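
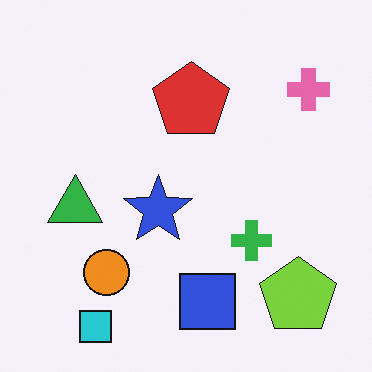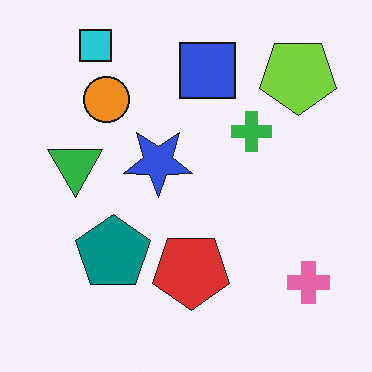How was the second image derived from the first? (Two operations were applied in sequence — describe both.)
The image was flipped vertically (top ↔ bottom), then overlaid with an additional teal pentagon.

The cyan square is in the bottom-left of the first image and the top-left of the second — shapes on opposite sides of the horizontal midline have swapped in a mirror flip. A teal pentagon appears in the second image that is absent from the first.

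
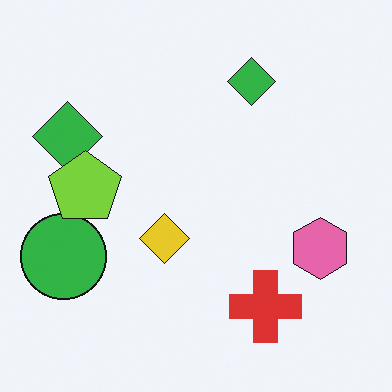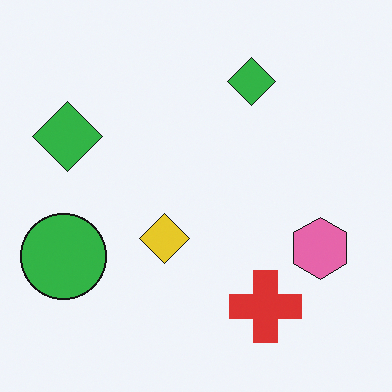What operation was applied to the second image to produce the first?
The image was overlaid with an additional lime pentagon.

A lime pentagon appears in the first image that is absent from the second.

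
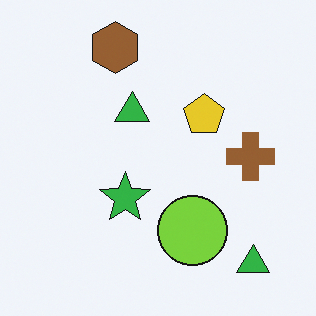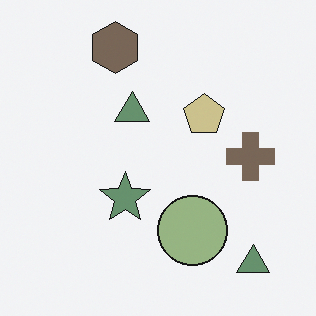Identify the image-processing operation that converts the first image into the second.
It was made much more muted (saturation change).

All colors are more muted and greyish — a global saturation change.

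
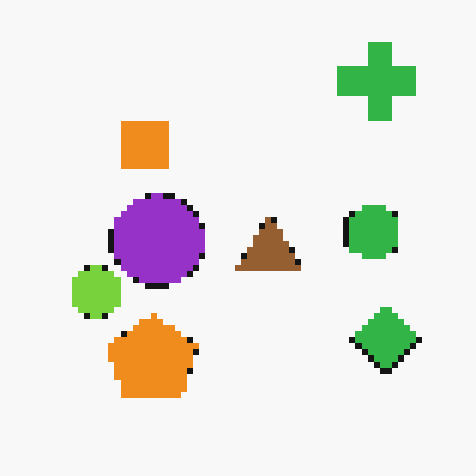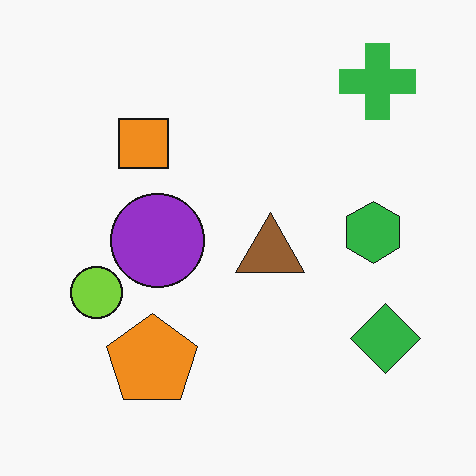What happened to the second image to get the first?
The image was moderately pixelated.

Shapes are reduced to large square blocks; fine edges and outlines are lost — a downscale-then-upscale (mosaic) effect.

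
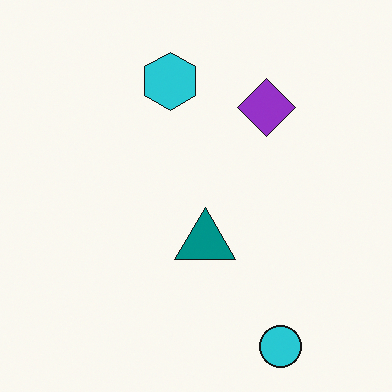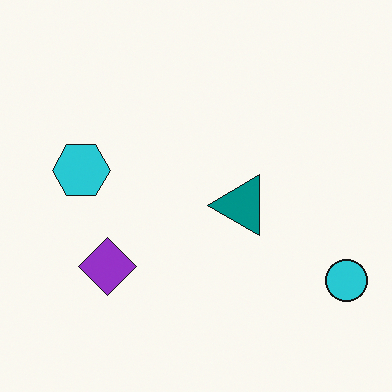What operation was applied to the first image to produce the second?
The transformation is: transposed (reflected across the top-left ↔ bottom-right diagonal).

Shapes have swapped their row and column positions — what was in the top-right is now in the bottom-left — a diagonal reflection.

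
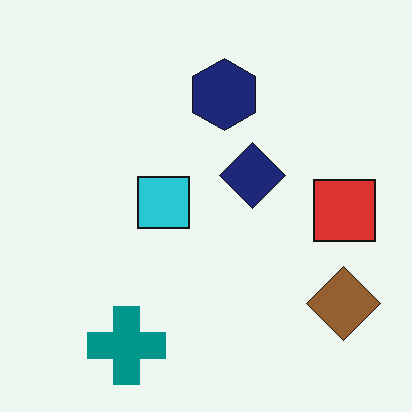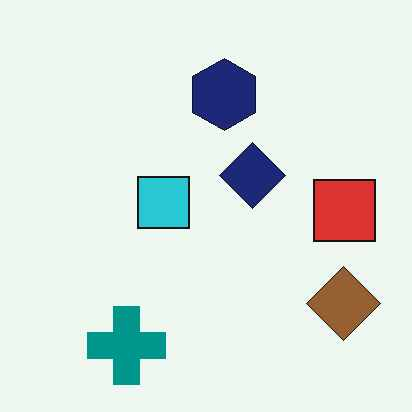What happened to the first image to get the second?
The image was JPEG-compressed with visible artifacts.

Blocky 8×8 compression artifacts appear around shape edges and the flat background shows ringing — characteristic JPEG degradation.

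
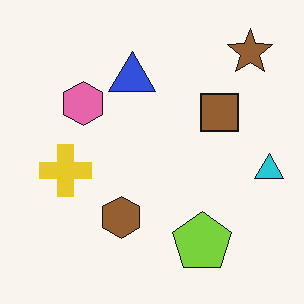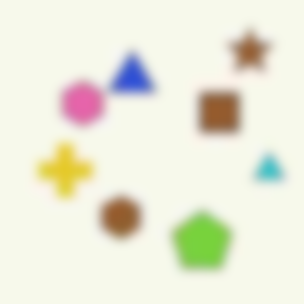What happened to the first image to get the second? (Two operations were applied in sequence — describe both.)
This is the original image heavily JPEG-compressed with obvious blocking artifacts, then strongly gaussian-blurred.

Blocky 8×8 compression artifacts appear around shape edges and the flat background shows ringing — characteristic JPEG degradation. Shape edges and outlines are uniformly softened across the whole image.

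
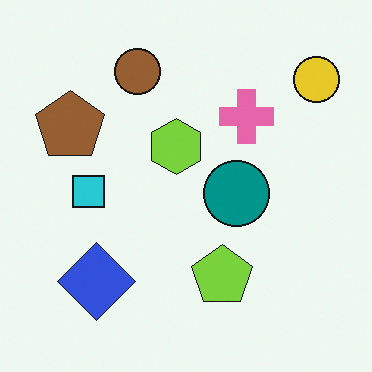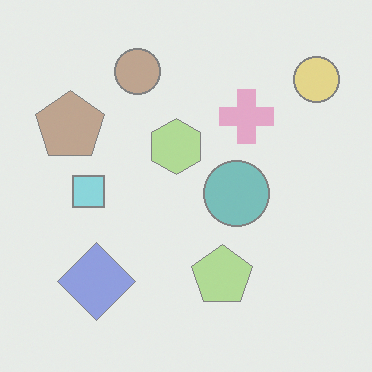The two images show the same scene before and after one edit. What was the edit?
This is the original image given much lower contrast.

Tones are pushed toward mid-grey across the whole image — a global contrast change.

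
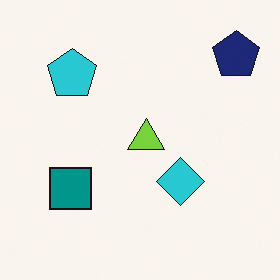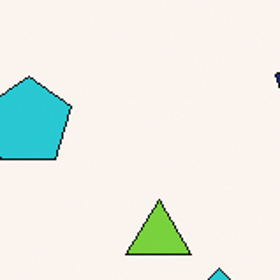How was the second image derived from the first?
Cropped to a noticeably smaller region and rescaled.

The visible shapes are larger and the field of view is narrower; shapes near the original edges may be partly or wholly outside the frame — a crop-and-rescale.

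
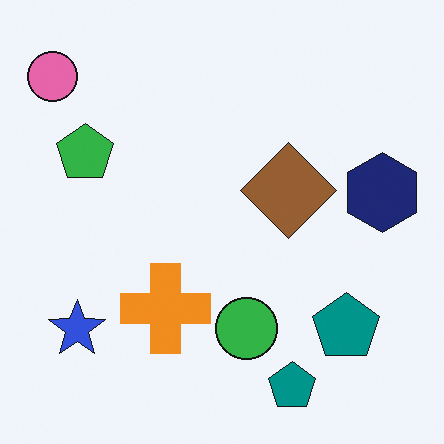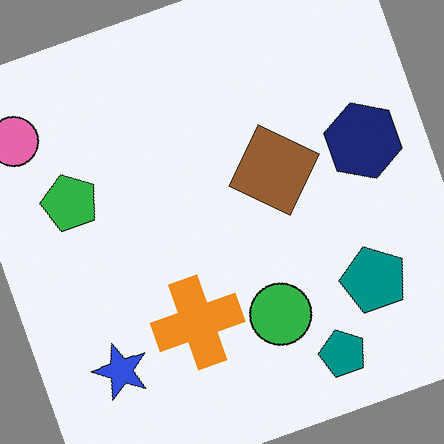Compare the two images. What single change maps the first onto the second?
Rotated counter-clockwise by a clearly visible amount.

Every shape is tilted by the same angle and the image corners show triangular fill wedges — a whole-image rotation by a non-right angle.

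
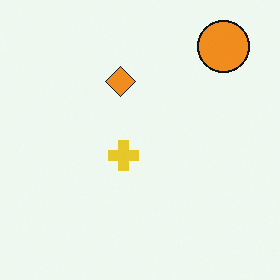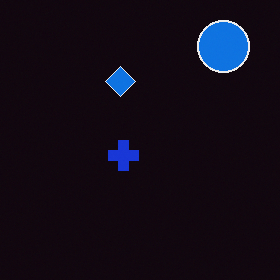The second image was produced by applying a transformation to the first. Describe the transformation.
This is the original image color-inverted (negative).

The light background has become dark and every shape's color is its complement — a photographic negative.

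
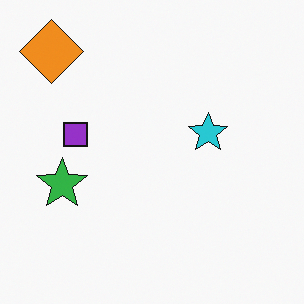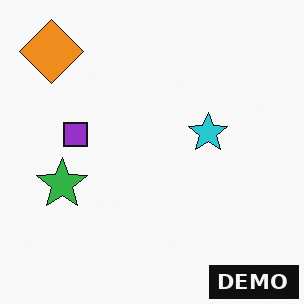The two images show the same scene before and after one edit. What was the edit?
The second image is the first watermarked with the text "DEMO" in the lower-right corner.

A dark label reading "DEMO" appears in the lower-right corner.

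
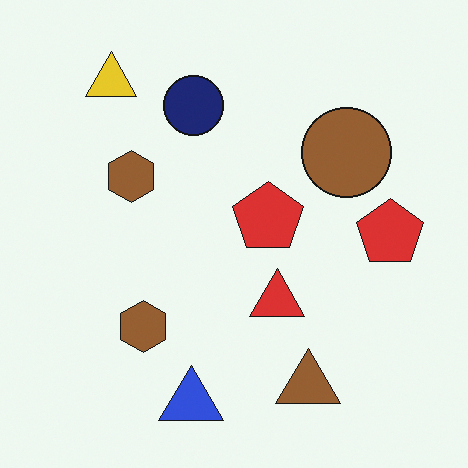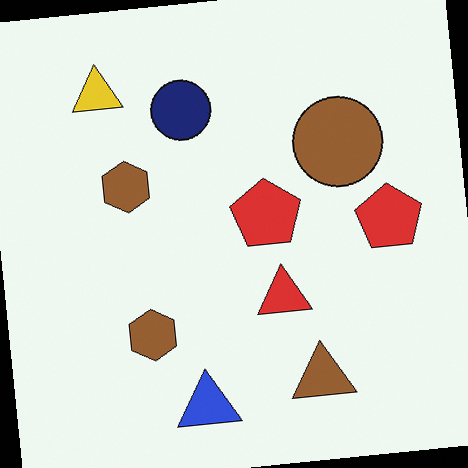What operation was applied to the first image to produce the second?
The transformation is: rotated counter-clockwise by a small amount.

Every shape is tilted by the same angle and the image corners show triangular fill wedges — a whole-image rotation by a non-right angle.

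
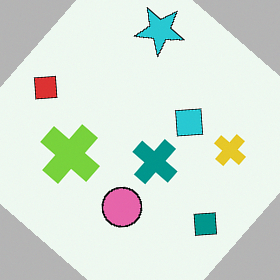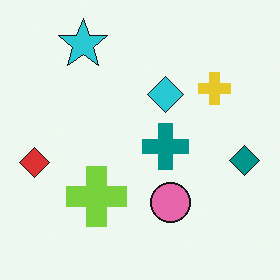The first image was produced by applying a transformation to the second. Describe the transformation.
This is the original image rotated clockwise by a large amount — several tens of degrees.

Every shape is tilted by the same angle and the image corners show triangular fill wedges — a whole-image rotation by a non-right angle.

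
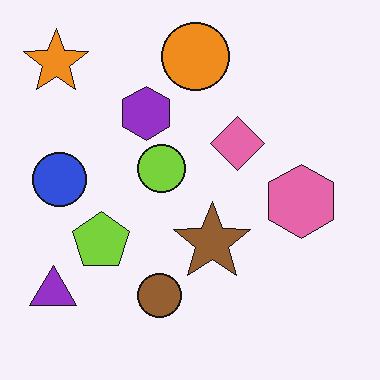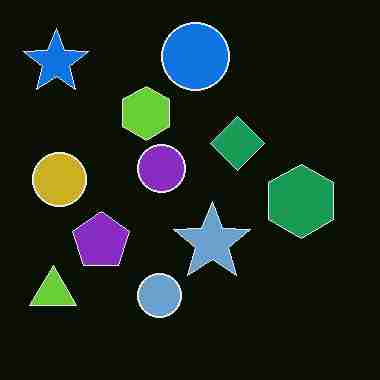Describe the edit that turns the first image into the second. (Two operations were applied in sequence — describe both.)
This is the original image degraded with heavy JPEG compression, then color-inverted (negative).

Blocky 8×8 compression artifacts appear around shape edges and the flat background shows ringing — characteristic JPEG degradation. The light background has become dark and every shape's color is its complement — a photographic negative.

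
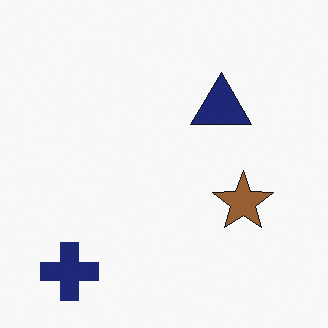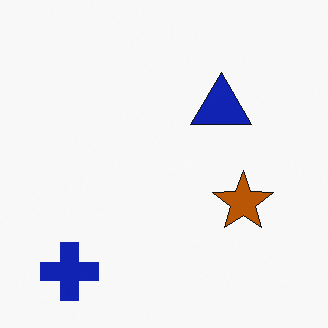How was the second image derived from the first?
This is the original image made much more vivid (saturation change).

All colors are more vivid — a global saturation change.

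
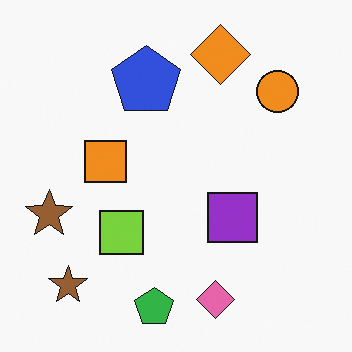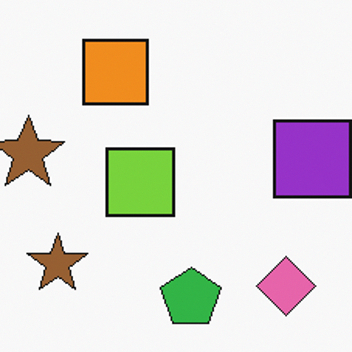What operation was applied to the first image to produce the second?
The second image is the first cropped slightly and scaled back up.

The visible shapes are larger and the field of view is narrower; shapes near the original edges may be partly or wholly outside the frame — a crop-and-rescale.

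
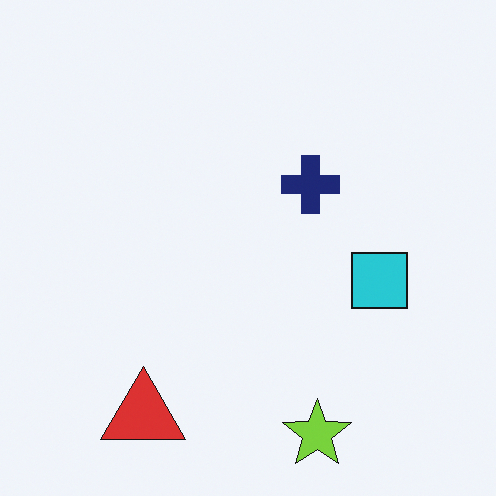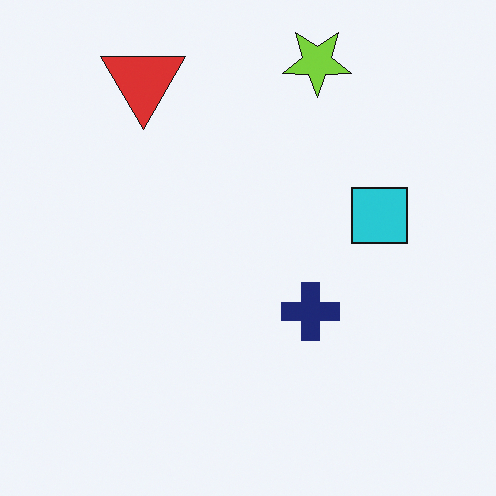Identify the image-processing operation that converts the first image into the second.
This is the original image flipped vertically (top ↔ bottom).

The lime star is in the bottom of the first image and the top of the second — shapes on opposite sides of the horizontal midline have swapped in a mirror flip.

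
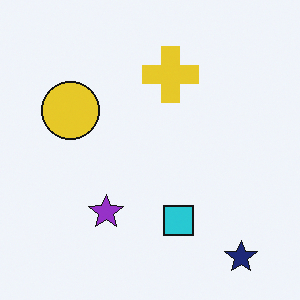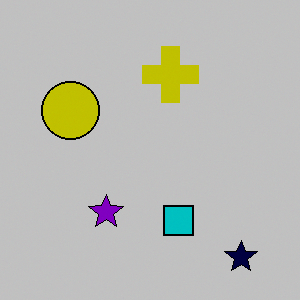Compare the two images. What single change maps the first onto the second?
Aggressively posterized.

Each flat color has snapped to a coarser quantized level — most visibly, the near-white background has dropped to a flat grey.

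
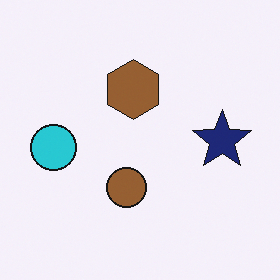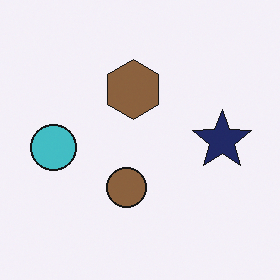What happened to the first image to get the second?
The second image is the first slightly desaturated.

All colors are more muted and greyish — a global saturation change.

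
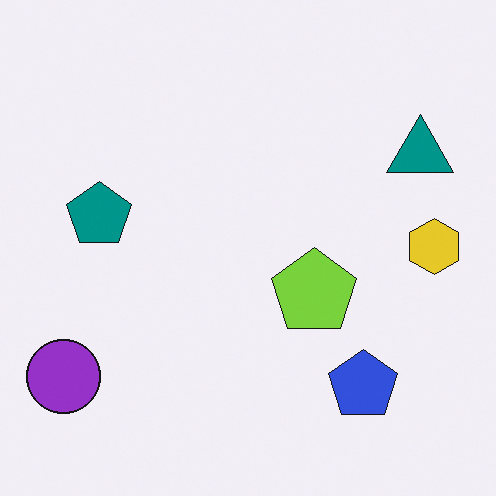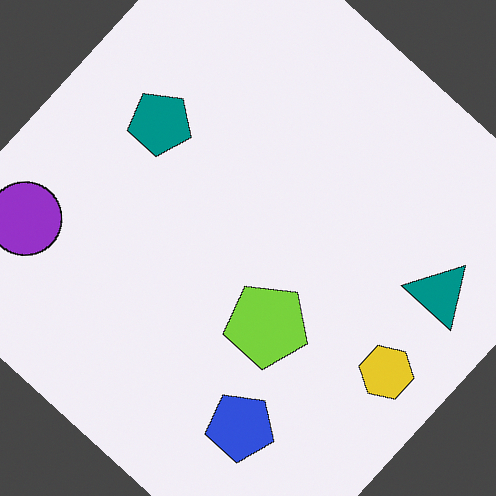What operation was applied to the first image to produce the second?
The transformation is: rotated clockwise by a large amount — several tens of degrees.

Every shape is tilted by the same angle and the image corners show triangular fill wedges — a whole-image rotation by a non-right angle.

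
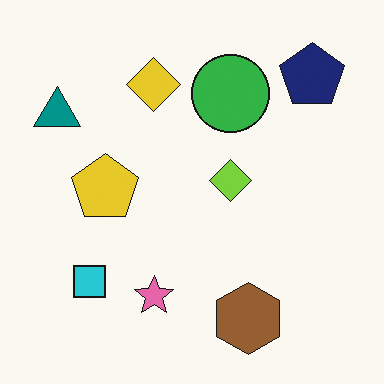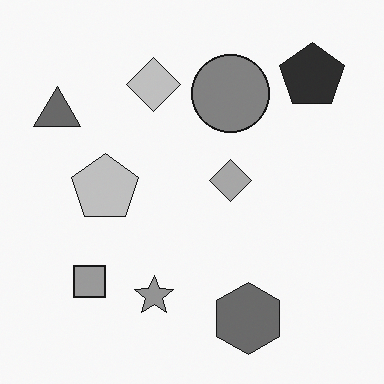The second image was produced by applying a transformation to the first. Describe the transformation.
The second image is the first converted to grayscale.

All color is removed — every shape is now a shade of grey.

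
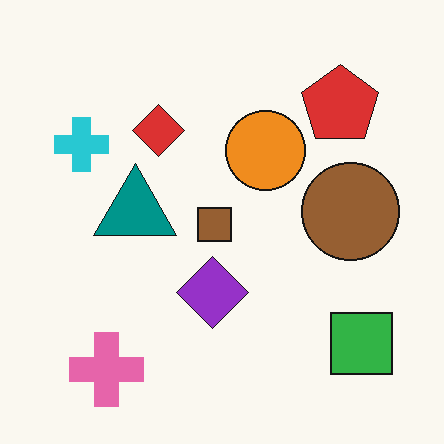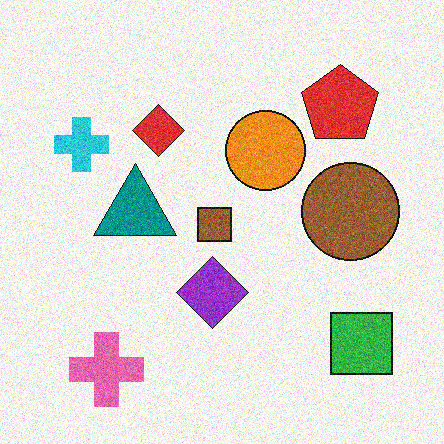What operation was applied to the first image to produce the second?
The second image is the first degraded with visible gaussian noise.

Random speckle covers the whole image, including the flat background.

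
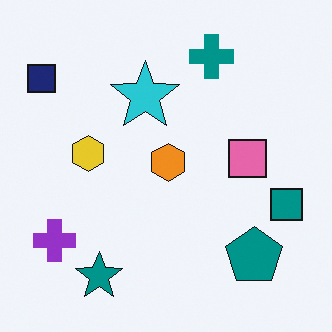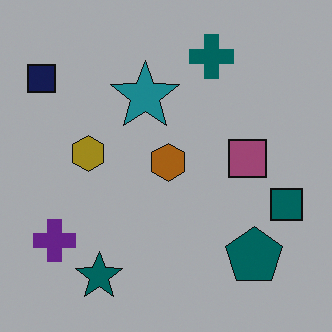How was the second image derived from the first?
The transformation is: darkened a lot.

Every pixel — background and shapes alike — is uniformly darkened.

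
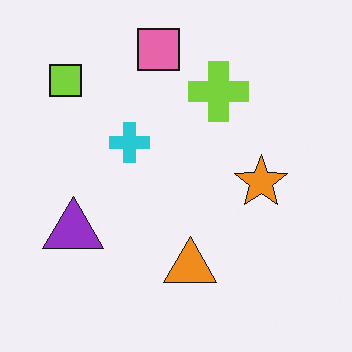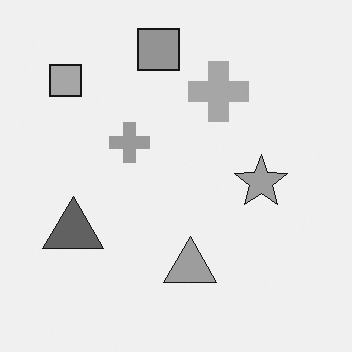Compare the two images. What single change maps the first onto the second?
This is the original image converted to grayscale.

All color is removed — every shape is now a shade of grey.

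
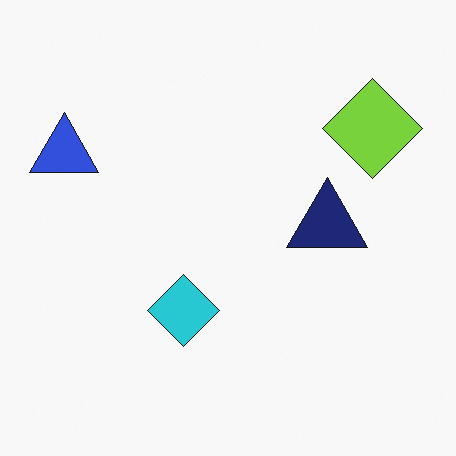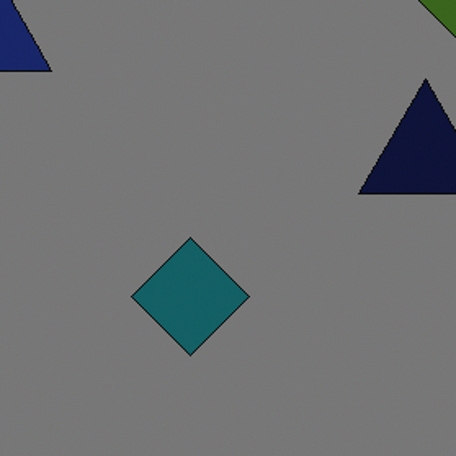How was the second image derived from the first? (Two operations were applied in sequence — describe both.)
The second image is the first noticeably darkened, then cropped to a noticeably smaller region and rescaled.

Every pixel — background and shapes alike — is uniformly darkened. The visible shapes are larger and the field of view is narrower; shapes near the original edges may be partly or wholly outside the frame — a crop-and-rescale.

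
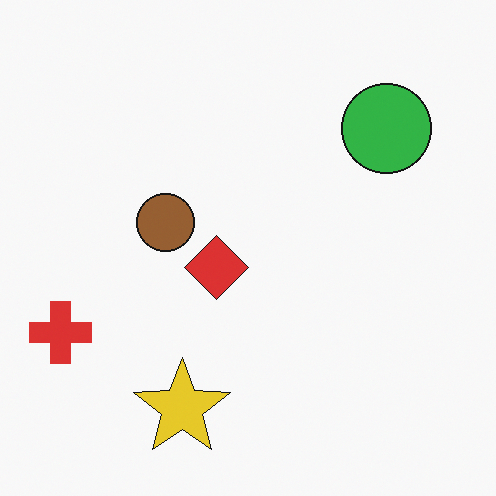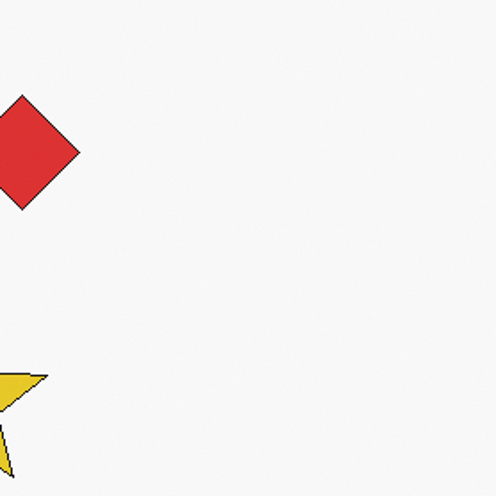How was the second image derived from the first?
Cropped to a noticeably smaller region and rescaled.

The visible shapes are larger and the field of view is narrower; shapes near the original edges may be partly or wholly outside the frame — a crop-and-rescale.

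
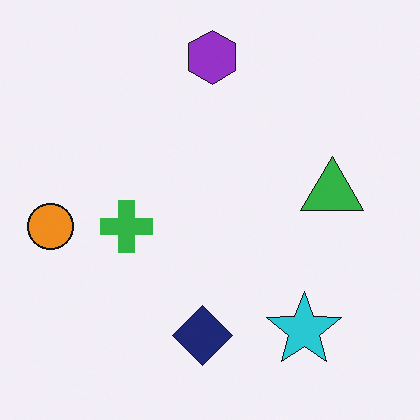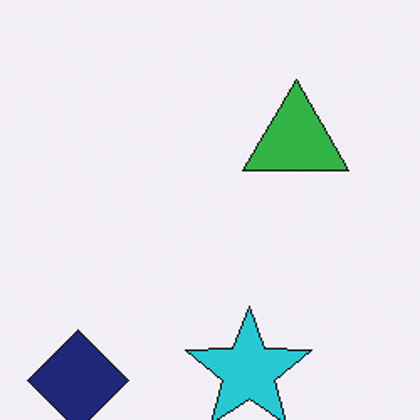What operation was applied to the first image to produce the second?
The second image is the first cropped to a noticeably smaller region and rescaled.

The visible shapes are larger and the field of view is narrower; shapes near the original edges may be partly or wholly outside the frame — a crop-and-rescale.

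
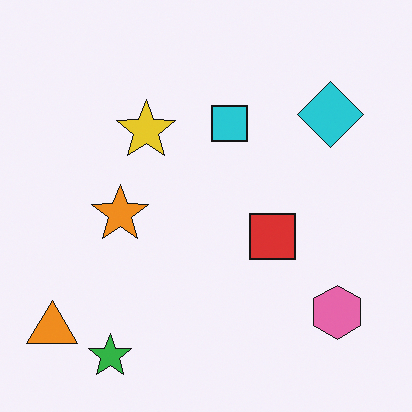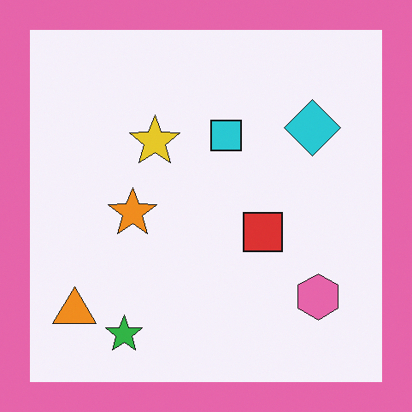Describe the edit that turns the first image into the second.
The transformation is: framed with a pink border.

A solid pink frame runs around the edge of the second image, with the content slightly shrunk inside it.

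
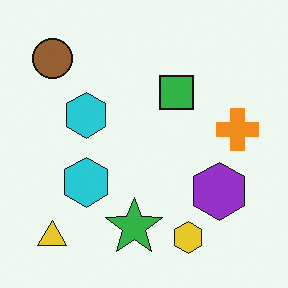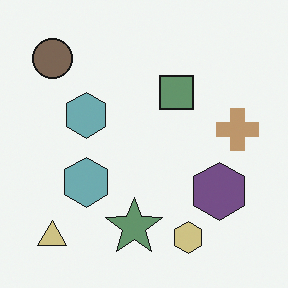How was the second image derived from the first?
Made much more muted (saturation change).

All colors are more muted and greyish — a global saturation change.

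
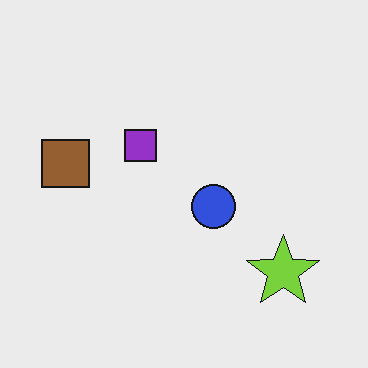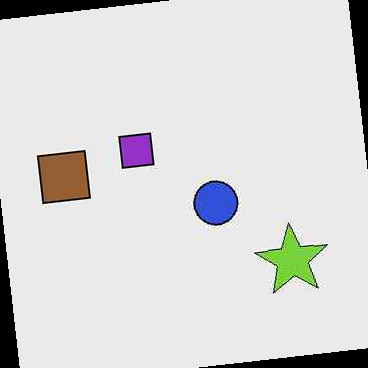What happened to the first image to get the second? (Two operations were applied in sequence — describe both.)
JPEG-compressed with visible artifacts, then rotated counter-clockwise by a slight angle.

Blocky 8×8 compression artifacts appear around shape edges and the flat background shows ringing — characteristic JPEG degradation. Every shape is tilted by the same angle and the image corners show triangular fill wedges — a whole-image rotation by a non-right angle.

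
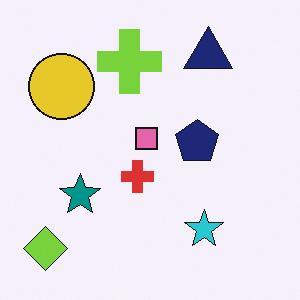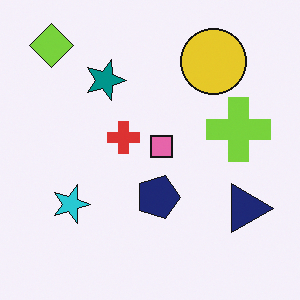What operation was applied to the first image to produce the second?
This is the original image rotated 90° clockwise.

The lime diamond sits in the bottom-left of the first image and the top-left of the second — consistent with a whole-image 90° clockwise rotation.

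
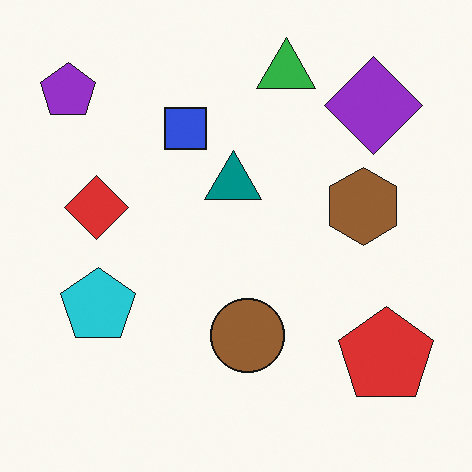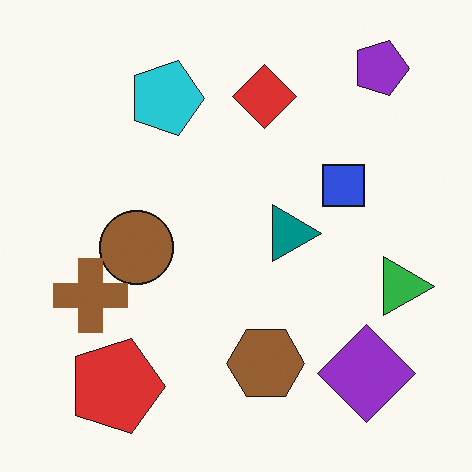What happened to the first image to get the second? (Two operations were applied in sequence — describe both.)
The transformation is: rotated 90° clockwise, then overlaid with an additional brown cross.

The purple pentagon sits in the top-left of the first image and the top-right of the second — consistent with a whole-image 90° clockwise rotation. A brown cross appears in the second image that is absent from the first.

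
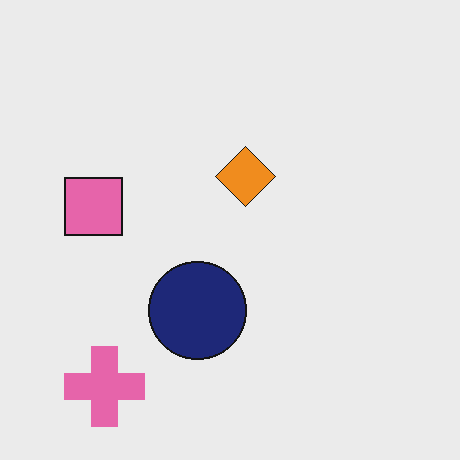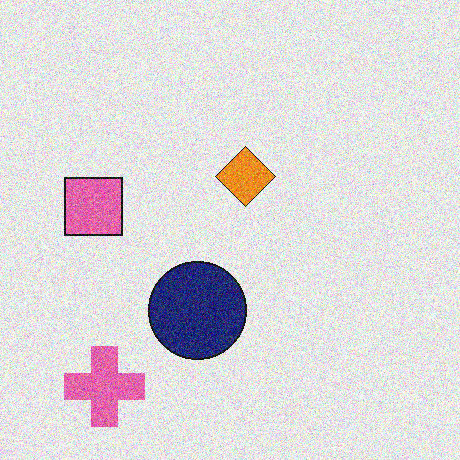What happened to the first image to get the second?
The image was degraded with moderate additive noise.

Random speckle covers the whole image, including the flat background.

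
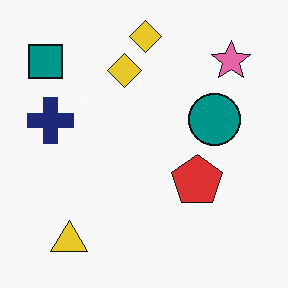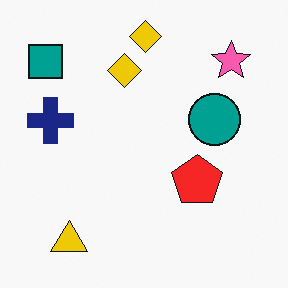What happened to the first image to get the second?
The second image is the first slightly oversaturated.

All colors are more vivid — a global saturation change.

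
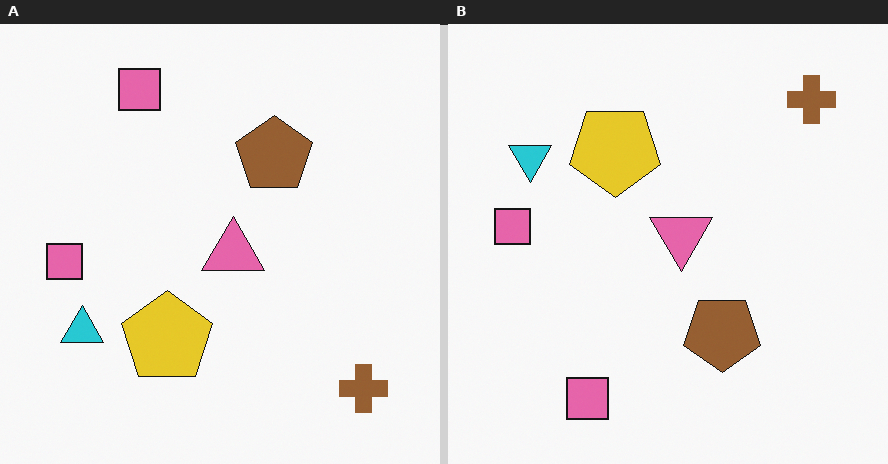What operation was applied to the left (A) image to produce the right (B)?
The right (B) image is the left (A) flipped vertically (top ↔ bottom).

The brown cross is in the bottom-right of the left (A) image and the top-right of the right (B) — shapes on opposite sides of the horizontal midline have swapped in a mirror flip.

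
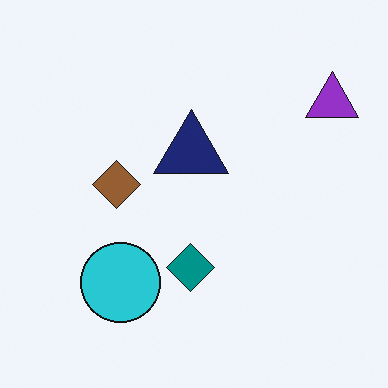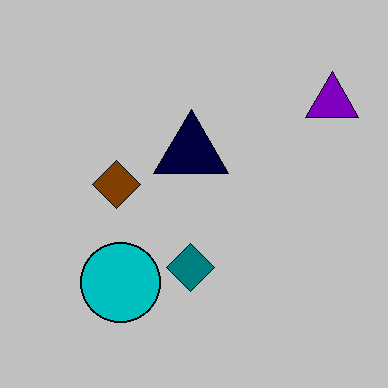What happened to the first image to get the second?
It was aggressively posterized.

Each flat color has snapped to a coarser quantized level — most visibly, the near-white background has dropped to a flat grey.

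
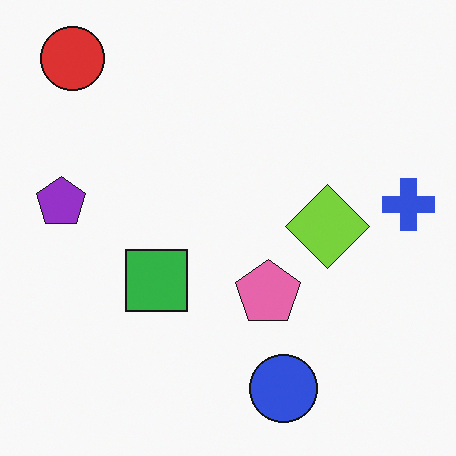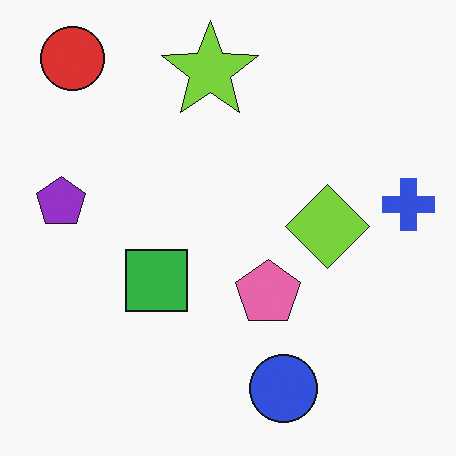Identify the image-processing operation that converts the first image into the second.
The transformation is: overlaid with an additional lime star.

A lime star appears in the second image that is absent from the first.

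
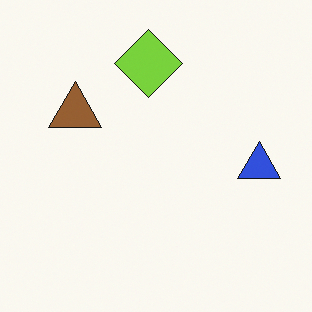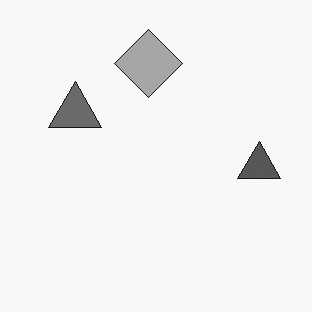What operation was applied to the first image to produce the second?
This is the original image converted to grayscale.

All color is removed — every shape is now a shade of grey.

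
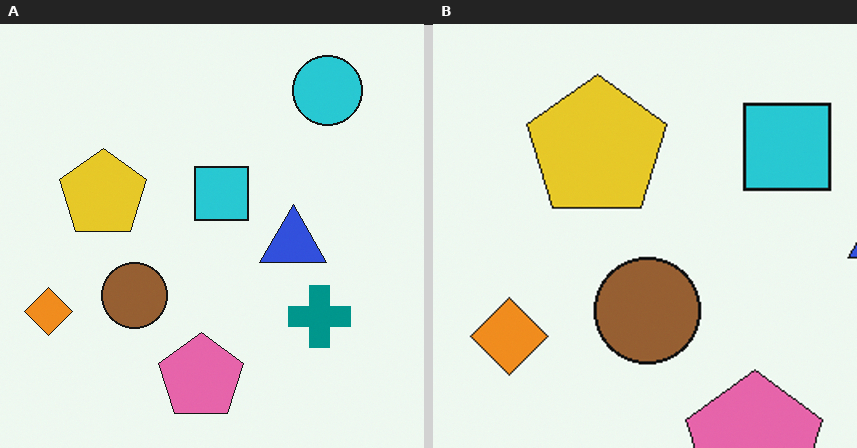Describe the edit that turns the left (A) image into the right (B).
It was cropped to a modestly smaller region and rescaled.

The visible shapes are larger and the field of view is narrower; shapes near the original edges may be partly or wholly outside the frame — a crop-and-rescale.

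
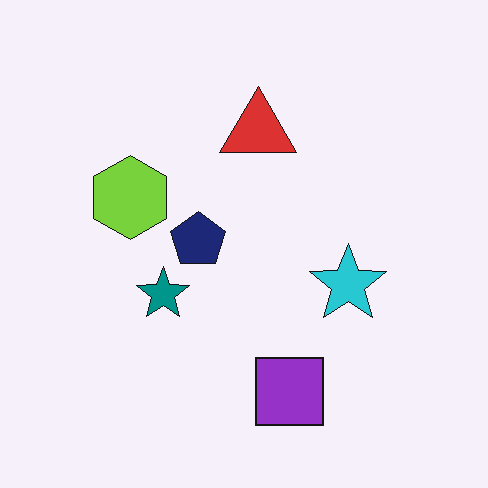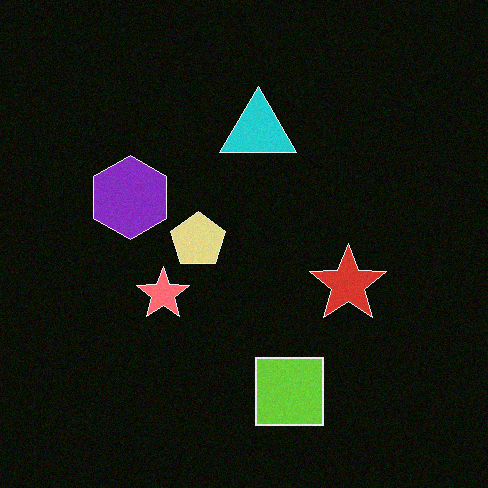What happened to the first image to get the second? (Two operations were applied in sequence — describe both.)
The second image is the first degraded with subtle gaussian noise, then color-inverted (negative).

Random speckle covers the whole image, including the flat background. The light background has become dark and every shape's color is its complement — a photographic negative.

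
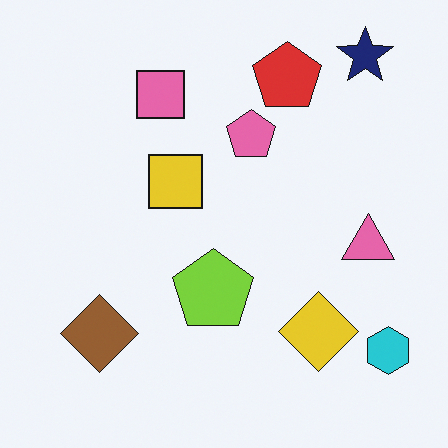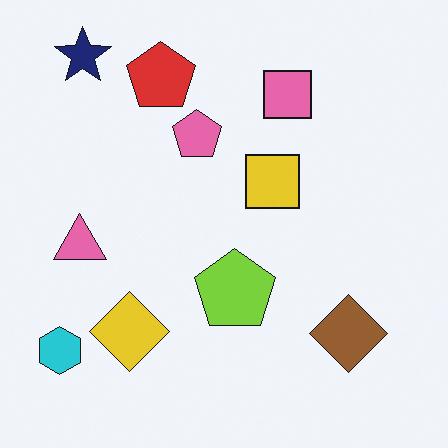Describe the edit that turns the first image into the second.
The image was flipped horizontally (left ↔ right).

The cyan hexagon is in the bottom-right of the first image and the bottom-left of the second — shapes on opposite sides of the vertical midline have swapped in a mirror flip.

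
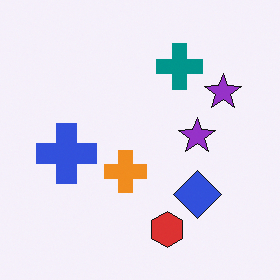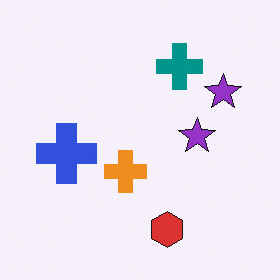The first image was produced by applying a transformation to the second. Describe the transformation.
Overlaid with an additional blue diamond.

A blue diamond appears in the first image that is absent from the second.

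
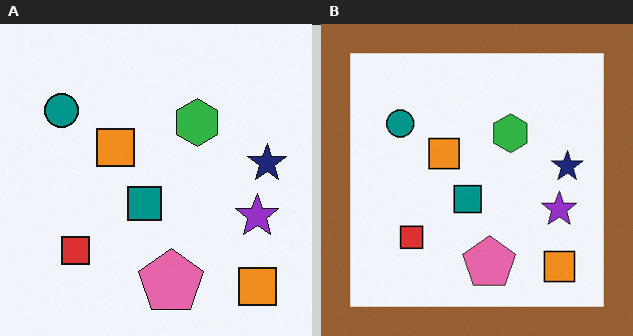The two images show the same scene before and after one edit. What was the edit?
It was framed with a brown border.

A solid brown frame runs around the edge of the right (B) image, with the content slightly shrunk inside it.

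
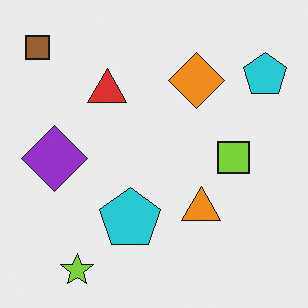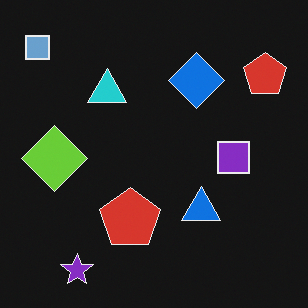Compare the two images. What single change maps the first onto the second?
The image was color-inverted (negative).

The light background has become dark and every shape's color is its complement — a photographic negative.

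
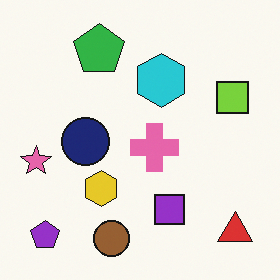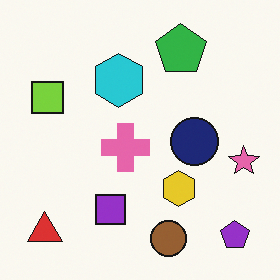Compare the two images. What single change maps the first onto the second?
Flipped horizontally (left ↔ right).

The pink star is in the left of the first image and the right of the second — shapes on opposite sides of the vertical midline have swapped in a mirror flip.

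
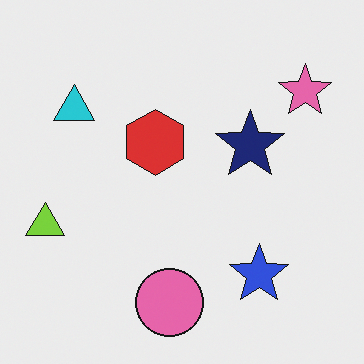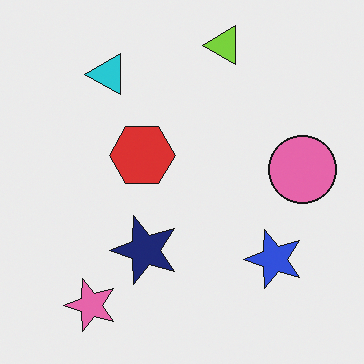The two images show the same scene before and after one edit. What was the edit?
It was transposed (reflected across the top-left ↔ bottom-right diagonal).

Shapes have swapped their row and column positions — what was in the top-right is now in the bottom-left — a diagonal reflection.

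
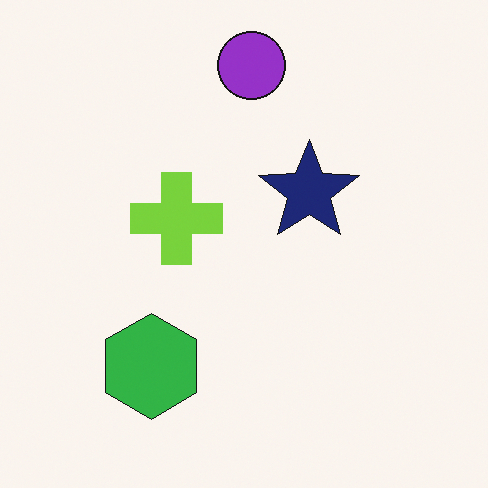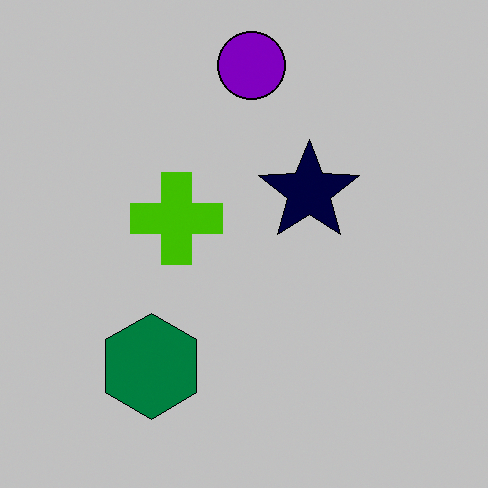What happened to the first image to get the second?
This is the original image aggressively posterized.

Each flat color has snapped to a coarser quantized level — most visibly, the near-white background has dropped to a flat grey.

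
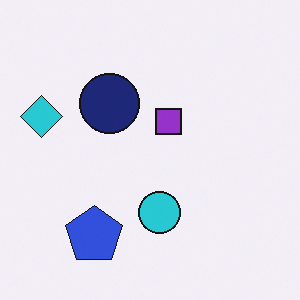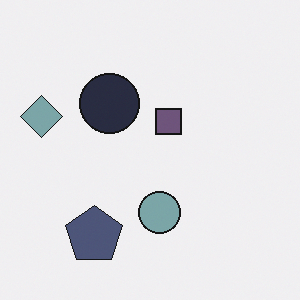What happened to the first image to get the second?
Made much more muted (saturation change).

All colors are more muted and greyish — a global saturation change.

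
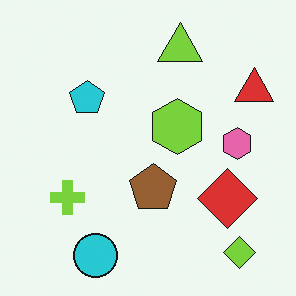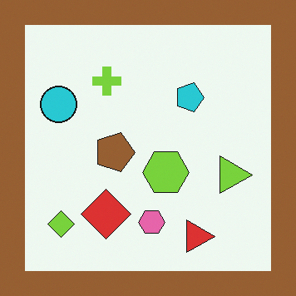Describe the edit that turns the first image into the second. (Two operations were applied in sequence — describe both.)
This is the original image rotated 90° clockwise, then framed with a brown border.

The lime diamond sits in the bottom-right of the first image and the bottom-left of the second — consistent with a whole-image 90° clockwise rotation. A solid brown frame runs around the edge of the second image, with the content slightly shrunk inside it.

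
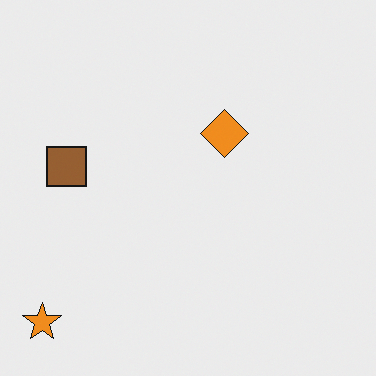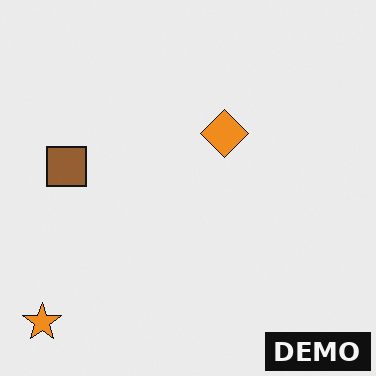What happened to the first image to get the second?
Watermarked with the text "DEMO" in the lower-right corner.

A dark label reading "DEMO" appears in the lower-right corner.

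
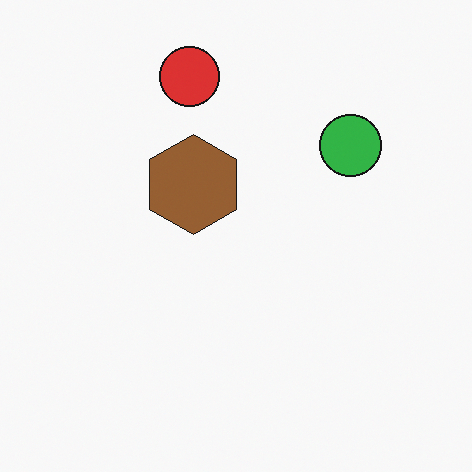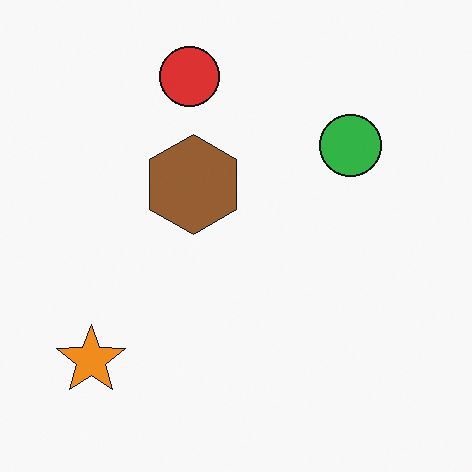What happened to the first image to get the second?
This is the original image overlaid with an additional orange star.

An orange star appears in the second image that is absent from the first.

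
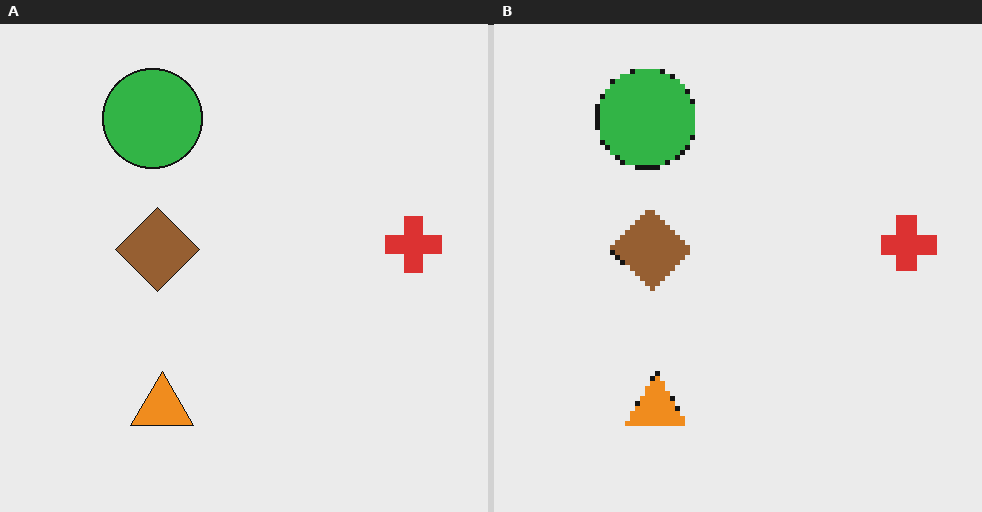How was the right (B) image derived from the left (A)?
The transformation is: lightly pixelated (a mild mosaic effect).

Shapes are reduced to large square blocks; fine edges and outlines are lost — a downscale-then-upscale (mosaic) effect.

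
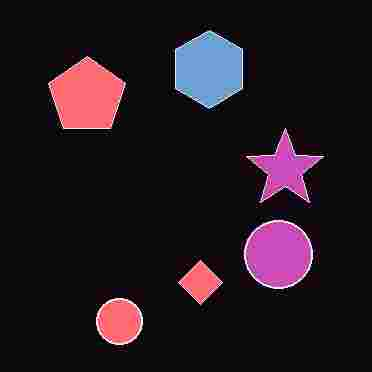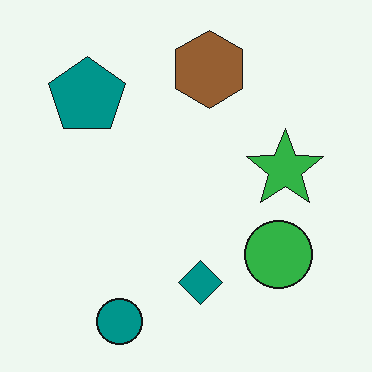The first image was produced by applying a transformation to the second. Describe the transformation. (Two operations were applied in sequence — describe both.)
The transformation is: color-inverted (negative), then heavily JPEG-compressed with obvious blocking artifacts.

The light background has become dark and every shape's color is its complement — a photographic negative. Blocky 8×8 compression artifacts appear around shape edges and the flat background shows ringing — characteristic JPEG degradation.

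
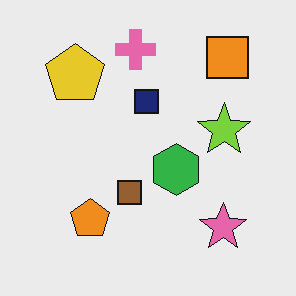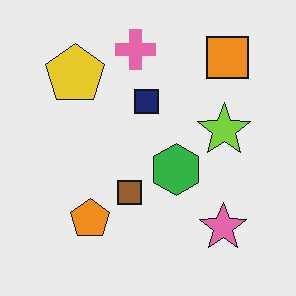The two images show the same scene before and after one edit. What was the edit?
The second image is the first given moderate JPEG compression.

Blocky 8×8 compression artifacts appear around shape edges and the flat background shows ringing — characteristic JPEG degradation.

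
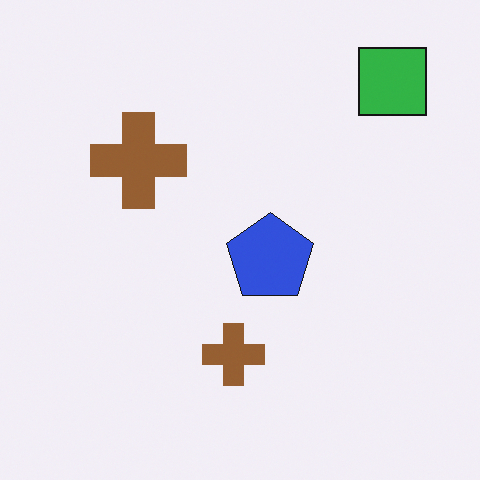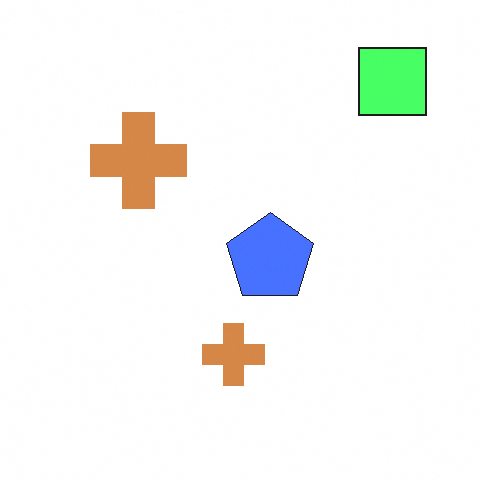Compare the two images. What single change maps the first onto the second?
Brightened a lot.

Every pixel — background and shapes alike — is uniformly brightened.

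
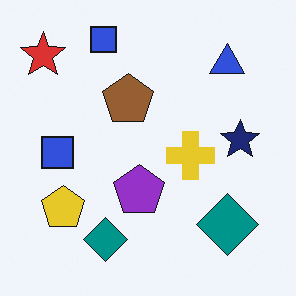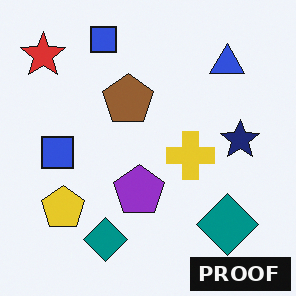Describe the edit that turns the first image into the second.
It was watermarked with the text "PROOF" in the lower-right corner.

A dark label reading "PROOF" appears in the lower-right corner.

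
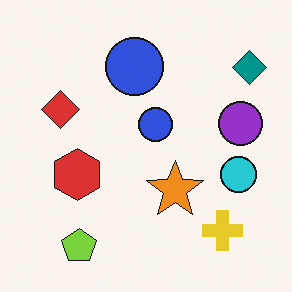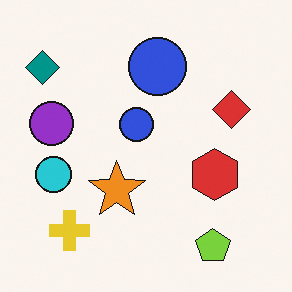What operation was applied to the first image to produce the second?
This is the original image flipped horizontally (left ↔ right).

The teal diamond is in the top-right of the first image and the top-left of the second — shapes on opposite sides of the vertical midline have swapped in a mirror flip.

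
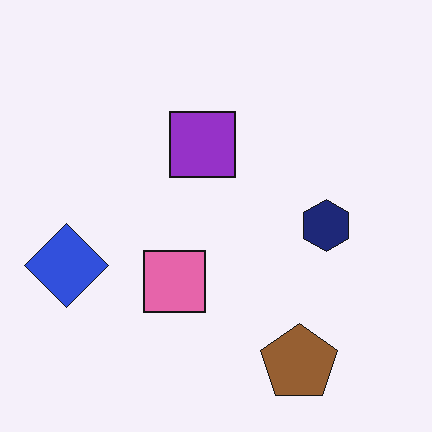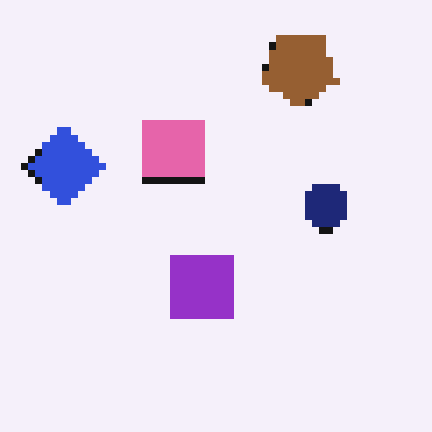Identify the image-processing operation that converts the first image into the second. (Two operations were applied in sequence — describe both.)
The image was flipped vertically (top ↔ bottom), then moderately pixelated.

The brown pentagon is in the bottom-right of the first image and the top-right of the second — shapes on opposite sides of the horizontal midline have swapped in a mirror flip. Shapes are reduced to large square blocks; fine edges and outlines are lost — a downscale-then-upscale (mosaic) effect.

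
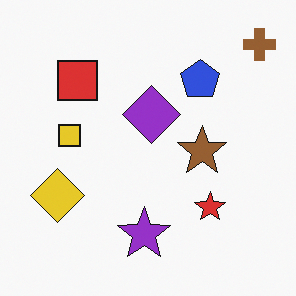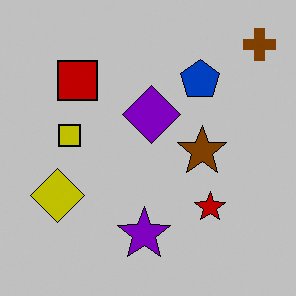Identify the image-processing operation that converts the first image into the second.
This is the original image aggressively posterized.

Each flat color has snapped to a coarser quantized level — most visibly, the near-white background has dropped to a flat grey.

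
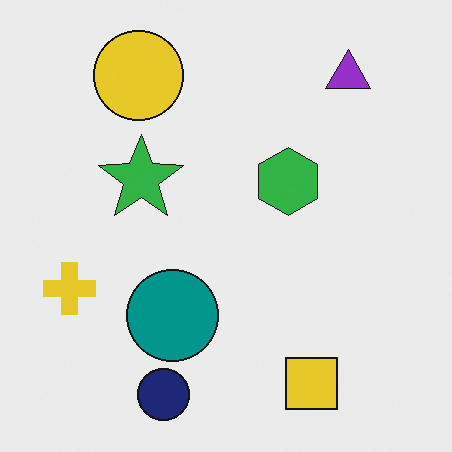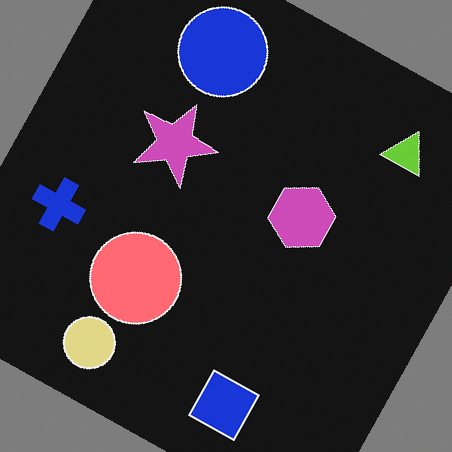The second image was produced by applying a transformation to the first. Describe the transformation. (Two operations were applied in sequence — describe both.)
The second image is the first rotated clockwise by a clearly visible amount, then color-inverted (negative).

Every shape is tilted by the same angle and the image corners show triangular fill wedges — a whole-image rotation by a non-right angle. The light background has become dark and every shape's color is its complement — a photographic negative.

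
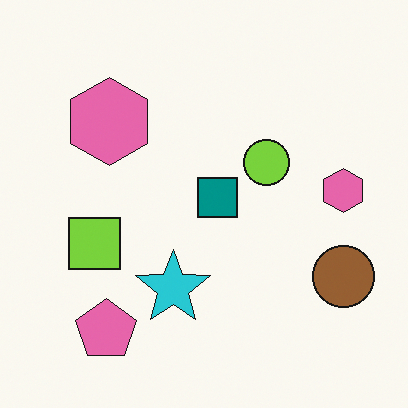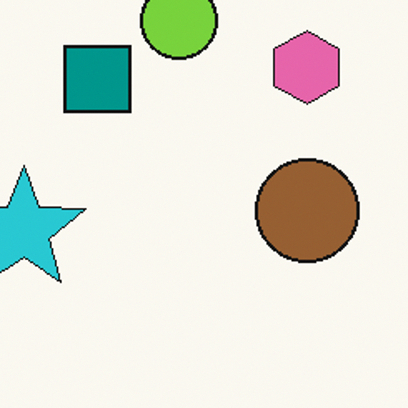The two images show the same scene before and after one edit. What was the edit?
This is the original image cropped tightly and scaled back up.

The visible shapes are larger and the field of view is narrower; shapes near the original edges may be partly or wholly outside the frame — a crop-and-rescale.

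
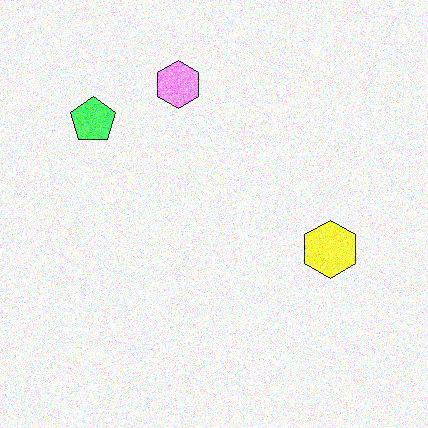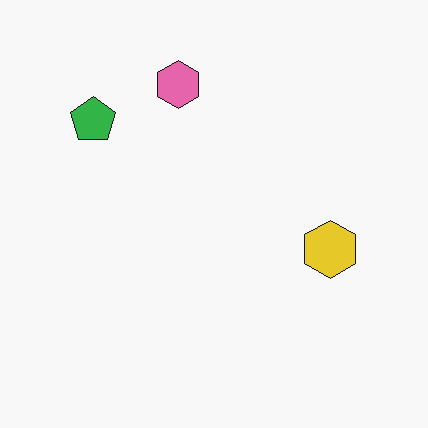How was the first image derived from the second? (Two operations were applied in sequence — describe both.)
It was noticeably brightened, then degraded with visible gaussian noise.

Every pixel — background and shapes alike — is uniformly brightened. Random speckle covers the whole image, including the flat background.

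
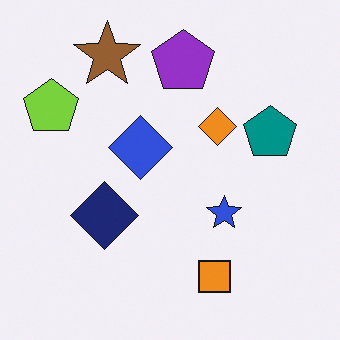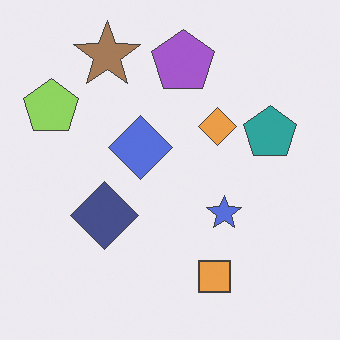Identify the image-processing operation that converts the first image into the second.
The second image is the first given slightly reduced contrast.

Tones are pushed toward mid-grey across the whole image — a global contrast change.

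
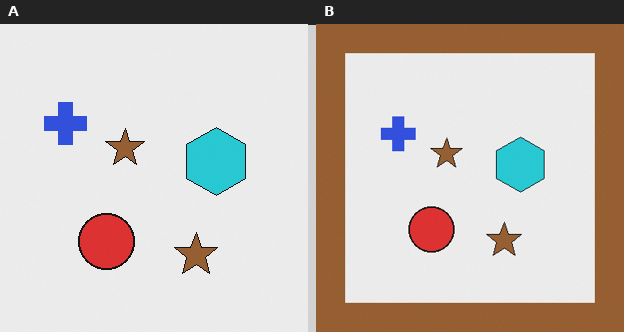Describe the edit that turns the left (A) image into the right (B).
The transformation is: framed with a brown border.

A solid brown frame runs around the edge of the right (B) image, with the content slightly shrunk inside it.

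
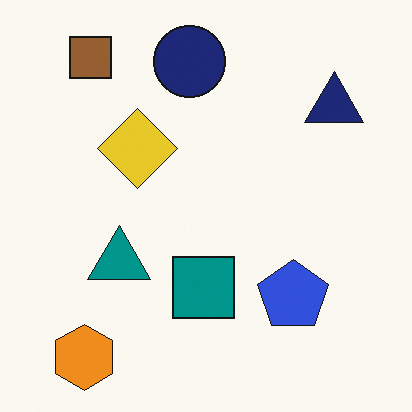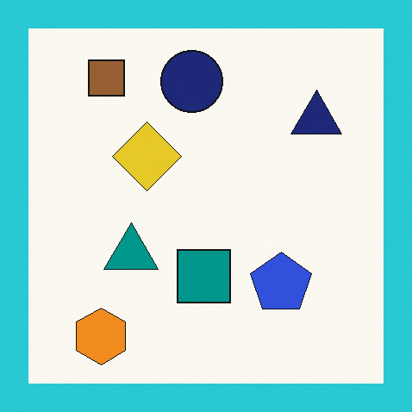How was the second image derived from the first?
Framed with a cyan border.

A solid cyan frame runs around the edge of the second image, with the content slightly shrunk inside it.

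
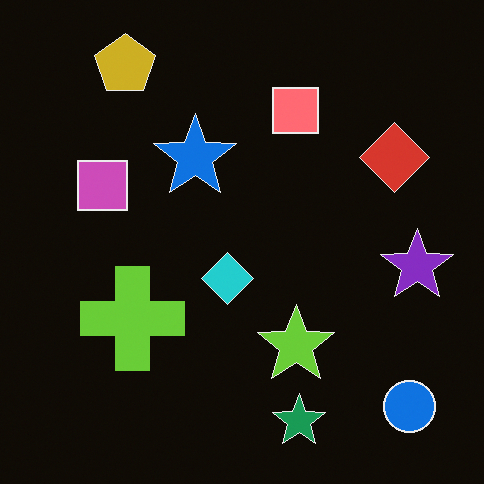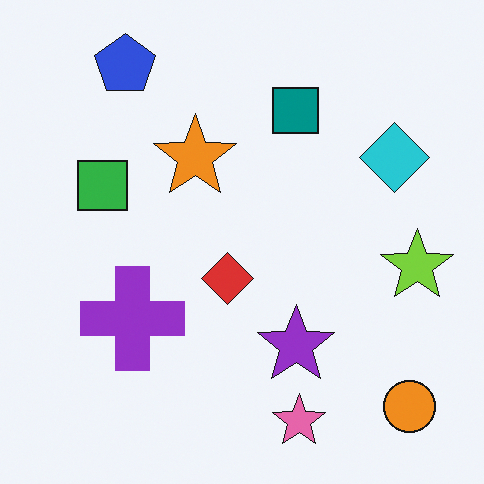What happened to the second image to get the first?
It was color-inverted (negative).

The light background has become dark and every shape's color is its complement — a photographic negative.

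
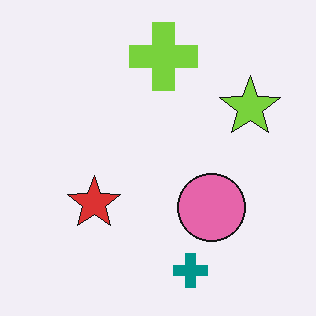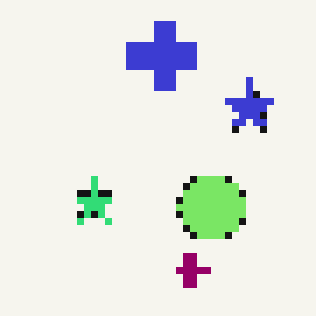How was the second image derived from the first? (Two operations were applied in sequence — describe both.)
The transformation is: hue-shifted noticeably, then moderately pixelated.

Every shape's color has rotated by the same amount around the hue wheel — a uniform hue shift. Shapes are reduced to large square blocks; fine edges and outlines are lost — a downscale-then-upscale (mosaic) effect.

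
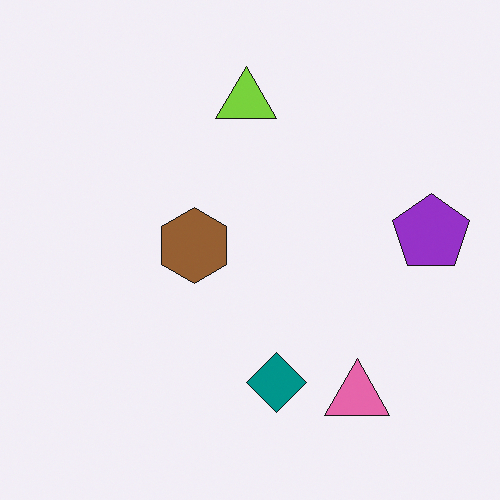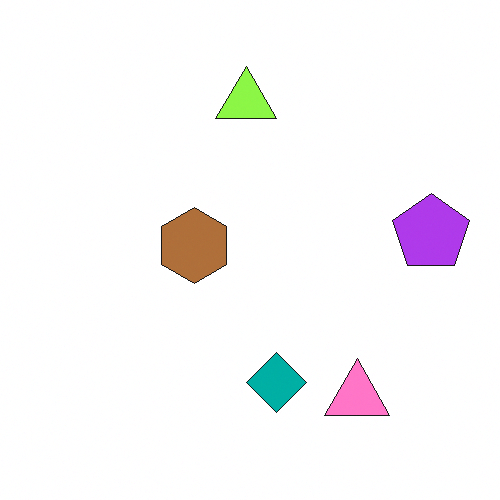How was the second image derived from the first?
The image was brightened a little.

Every pixel — background and shapes alike — is uniformly brightened.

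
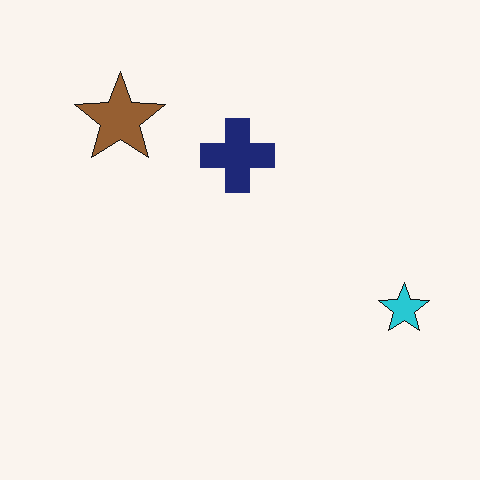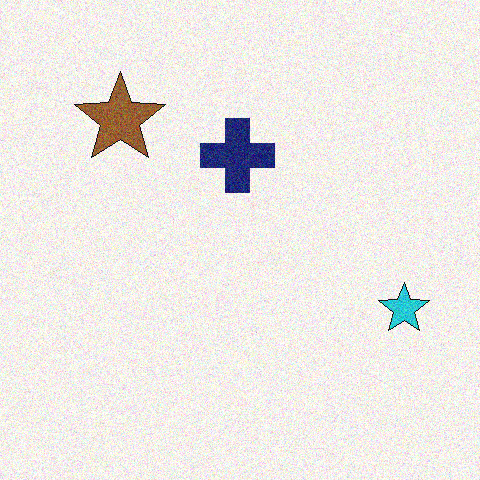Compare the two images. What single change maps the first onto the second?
It was degraded with visible gaussian noise.

Random speckle covers the whole image, including the flat background.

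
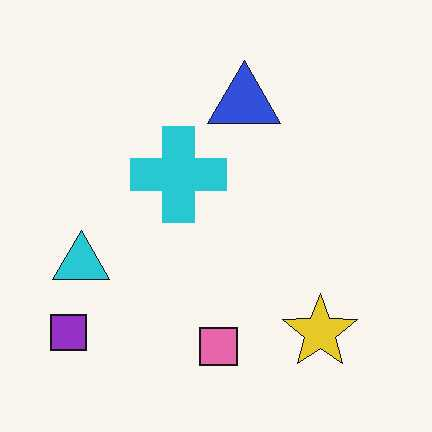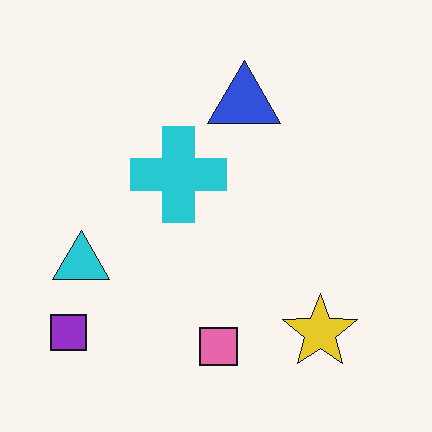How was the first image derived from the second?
The first image is the second JPEG-compressed with visible artifacts.

Blocky 8×8 compression artifacts appear around shape edges and the flat background shows ringing — characteristic JPEG degradation.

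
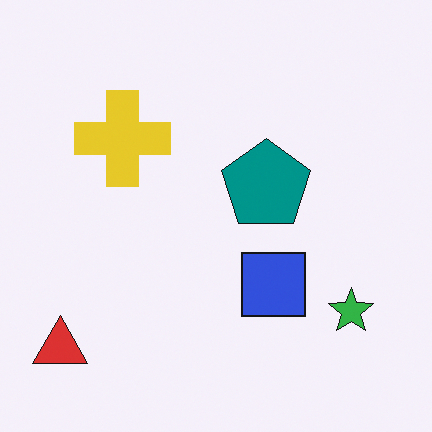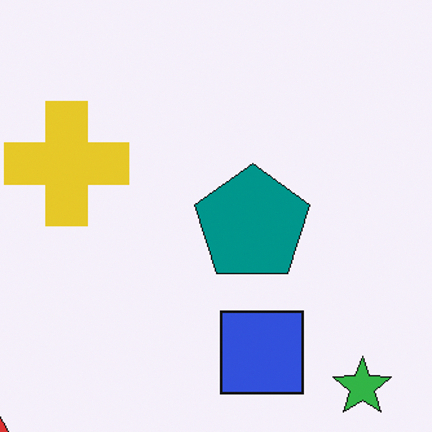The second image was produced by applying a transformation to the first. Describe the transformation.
This is the original image cropped to a modestly smaller region and rescaled.

The visible shapes are larger and the field of view is narrower; shapes near the original edges may be partly or wholly outside the frame — a crop-and-rescale.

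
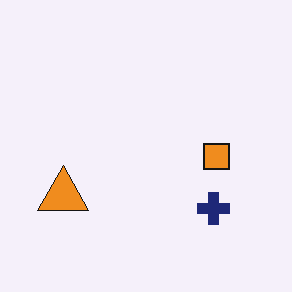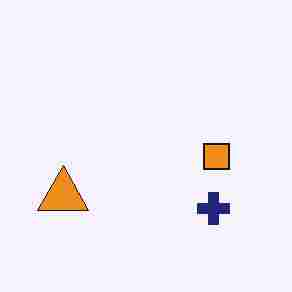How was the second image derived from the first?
The transformation is: degraded with heavy JPEG compression.

Blocky 8×8 compression artifacts appear around shape edges and the flat background shows ringing — characteristic JPEG degradation.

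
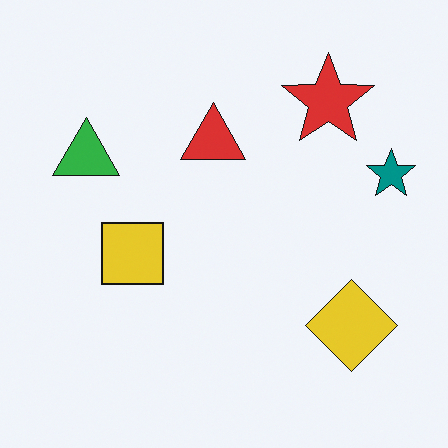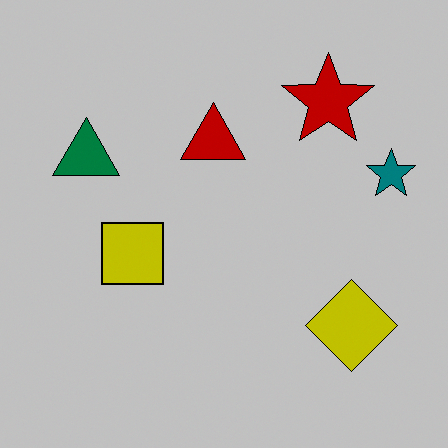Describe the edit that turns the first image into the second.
This is the original image heavily posterized to just a handful of flat colors.

Each flat color has snapped to a coarser quantized level — most visibly, the near-white background has dropped to a flat grey.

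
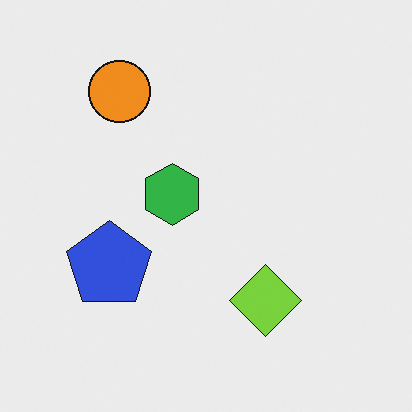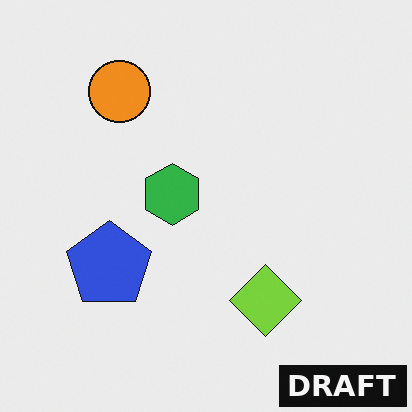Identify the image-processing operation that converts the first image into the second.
The transformation is: watermarked with the text "DRAFT" in the lower-right corner.

A dark label reading "DRAFT" appears in the lower-right corner.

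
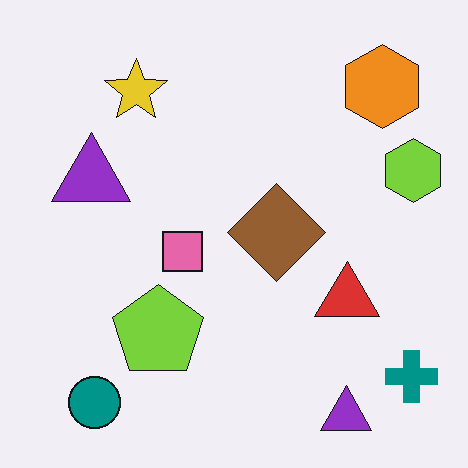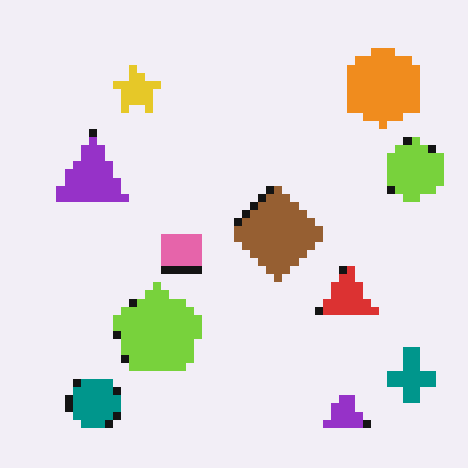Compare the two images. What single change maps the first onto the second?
The transformation is: pixelated into visible square blocks.

Shapes are reduced to large square blocks; fine edges and outlines are lost — a downscale-then-upscale (mosaic) effect.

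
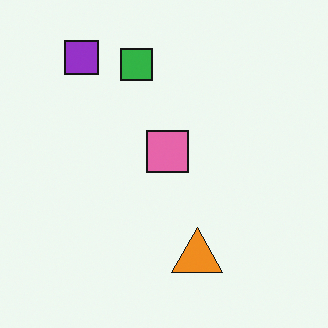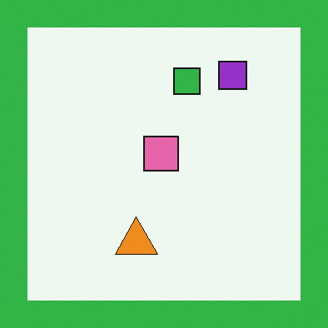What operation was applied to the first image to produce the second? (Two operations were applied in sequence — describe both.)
It was flipped horizontally (left ↔ right), then framed with a green border.

The purple square is in the top-left of the first image and the top-right of the second — shapes on opposite sides of the vertical midline have swapped in a mirror flip. A solid green frame runs around the edge of the second image, with the content slightly shrunk inside it.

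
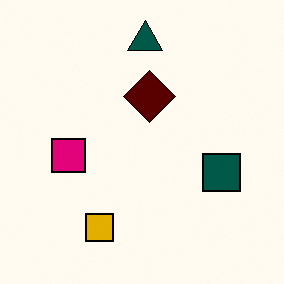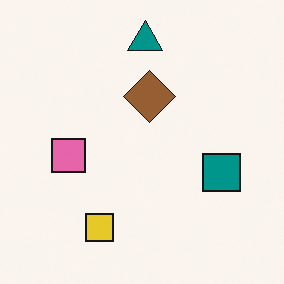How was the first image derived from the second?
The image was boosted in contrast.

Tones are pushed away from mid-grey across the whole image — a global contrast change.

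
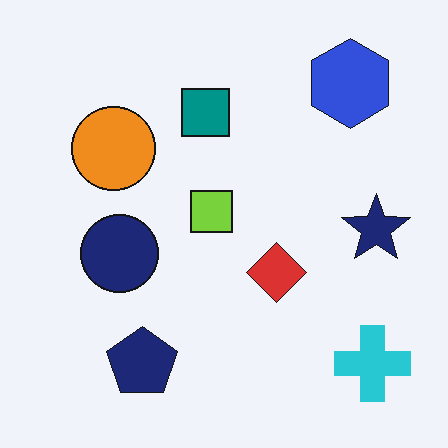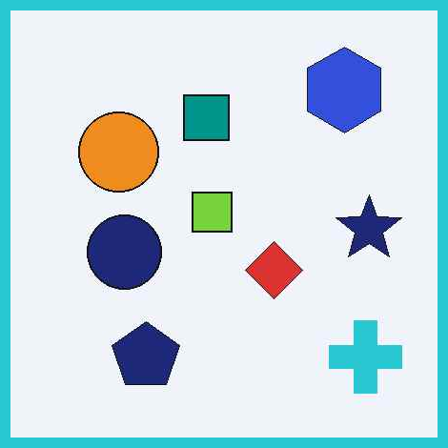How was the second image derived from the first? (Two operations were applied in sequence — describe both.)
The second image is the first JPEG-compressed with visible artifacts, then framed with a cyan border.

Blocky 8×8 compression artifacts appear around shape edges and the flat background shows ringing — characteristic JPEG degradation. A solid cyan frame runs around the edge of the second image, with the content slightly shrunk inside it.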